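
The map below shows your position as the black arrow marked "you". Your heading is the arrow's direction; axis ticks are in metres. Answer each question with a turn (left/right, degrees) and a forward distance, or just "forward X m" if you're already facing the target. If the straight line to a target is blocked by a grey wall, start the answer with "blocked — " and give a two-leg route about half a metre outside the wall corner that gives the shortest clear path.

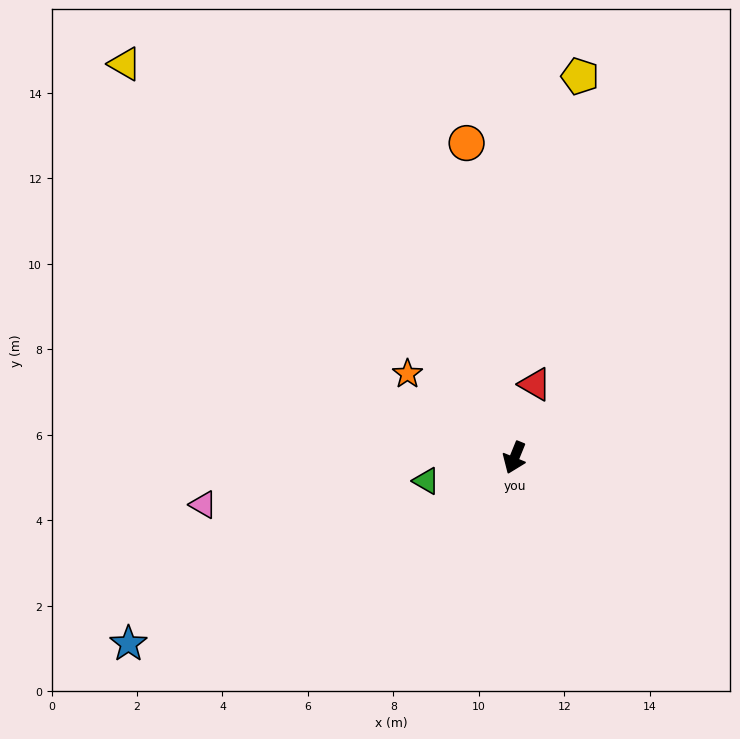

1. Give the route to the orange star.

turn right 106°, forward 3.2 m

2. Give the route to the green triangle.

turn right 53°, forward 2.1 m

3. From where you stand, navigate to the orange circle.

turn right 149°, forward 7.4 m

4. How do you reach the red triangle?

turn right 173°, forward 1.8 m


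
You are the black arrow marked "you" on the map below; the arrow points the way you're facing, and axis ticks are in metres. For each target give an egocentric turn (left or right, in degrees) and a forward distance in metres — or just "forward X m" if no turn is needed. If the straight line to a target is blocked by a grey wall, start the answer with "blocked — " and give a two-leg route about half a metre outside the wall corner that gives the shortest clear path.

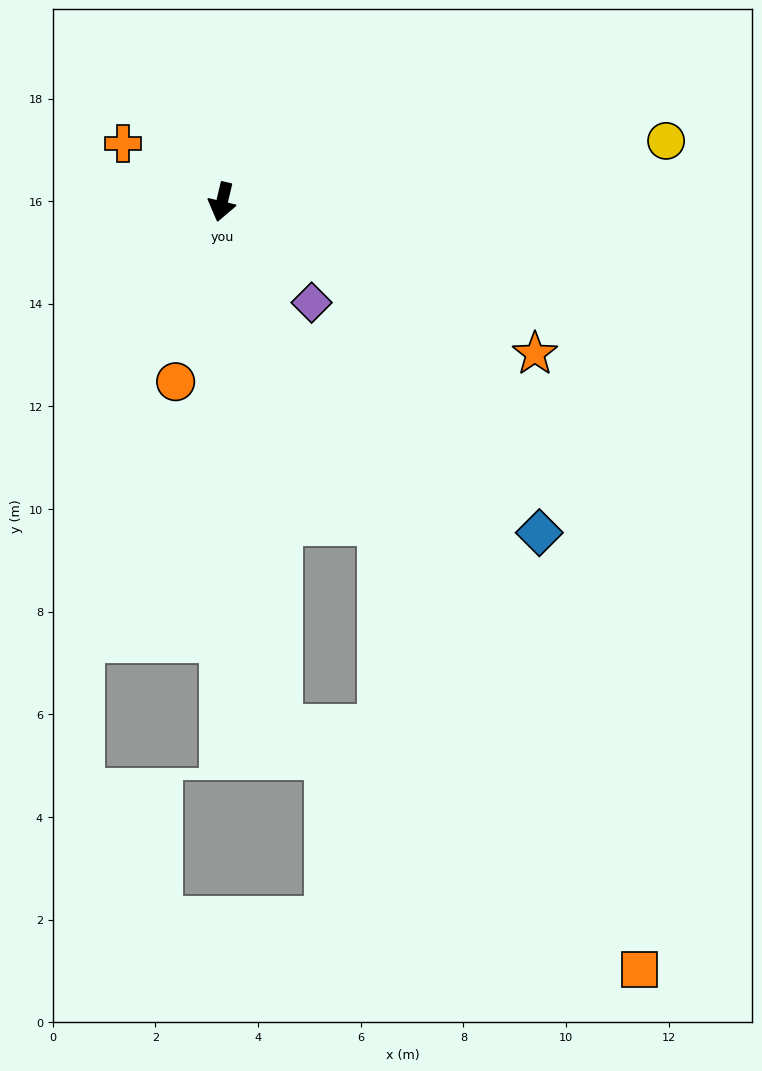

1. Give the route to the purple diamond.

turn left 55°, forward 2.6 m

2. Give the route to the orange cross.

turn right 107°, forward 2.2 m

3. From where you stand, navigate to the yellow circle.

turn left 111°, forward 8.7 m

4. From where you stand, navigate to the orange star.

turn left 77°, forward 6.8 m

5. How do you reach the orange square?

turn left 42°, forward 17.0 m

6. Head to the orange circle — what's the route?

forward 3.6 m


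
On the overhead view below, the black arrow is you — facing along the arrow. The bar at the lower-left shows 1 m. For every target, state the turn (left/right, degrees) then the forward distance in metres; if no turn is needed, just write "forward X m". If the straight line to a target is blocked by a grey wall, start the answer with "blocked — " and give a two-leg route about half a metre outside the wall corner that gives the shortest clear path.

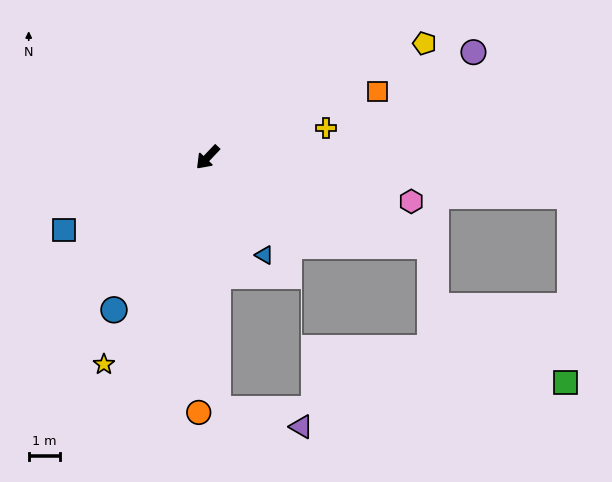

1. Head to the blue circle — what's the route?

turn left 12°, forward 5.8 m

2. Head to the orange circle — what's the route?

turn left 42°, forward 8.3 m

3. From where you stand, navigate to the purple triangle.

blocked — turn left 46°, forward 8.2 m, then turn left 76°, forward 2.8 m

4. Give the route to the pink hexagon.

turn left 121°, forward 6.8 m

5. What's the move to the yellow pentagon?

turn left 161°, forward 7.9 m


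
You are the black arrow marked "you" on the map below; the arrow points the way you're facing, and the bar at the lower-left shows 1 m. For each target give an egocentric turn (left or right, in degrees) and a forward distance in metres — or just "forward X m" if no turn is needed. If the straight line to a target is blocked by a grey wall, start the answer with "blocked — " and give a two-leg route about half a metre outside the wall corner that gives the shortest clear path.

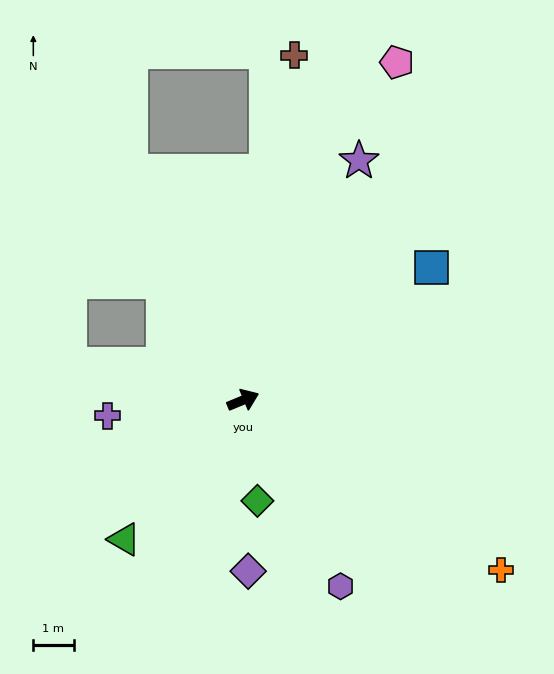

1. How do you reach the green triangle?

turn right 153°, forward 4.6 m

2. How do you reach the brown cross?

turn left 59°, forward 8.7 m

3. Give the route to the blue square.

turn left 13°, forward 5.7 m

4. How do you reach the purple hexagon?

turn right 85°, forward 5.2 m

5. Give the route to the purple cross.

turn left 164°, forward 3.4 m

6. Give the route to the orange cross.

turn right 56°, forward 7.7 m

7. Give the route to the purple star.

turn left 42°, forward 6.6 m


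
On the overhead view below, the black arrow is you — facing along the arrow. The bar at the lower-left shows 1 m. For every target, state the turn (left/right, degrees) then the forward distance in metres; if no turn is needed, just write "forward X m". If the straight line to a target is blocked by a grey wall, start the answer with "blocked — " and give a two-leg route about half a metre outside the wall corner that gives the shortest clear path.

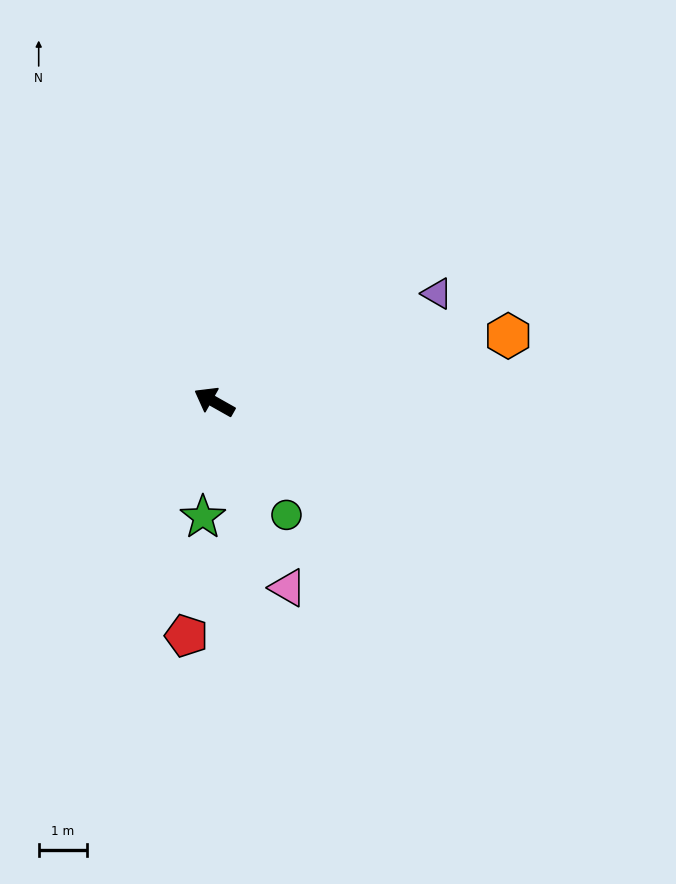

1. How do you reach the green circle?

turn left 152°, forward 2.8 m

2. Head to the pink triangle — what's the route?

turn left 141°, forward 4.1 m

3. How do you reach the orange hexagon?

turn right 138°, forward 6.2 m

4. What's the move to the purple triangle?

turn right 125°, forward 5.1 m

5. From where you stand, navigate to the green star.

turn left 114°, forward 2.4 m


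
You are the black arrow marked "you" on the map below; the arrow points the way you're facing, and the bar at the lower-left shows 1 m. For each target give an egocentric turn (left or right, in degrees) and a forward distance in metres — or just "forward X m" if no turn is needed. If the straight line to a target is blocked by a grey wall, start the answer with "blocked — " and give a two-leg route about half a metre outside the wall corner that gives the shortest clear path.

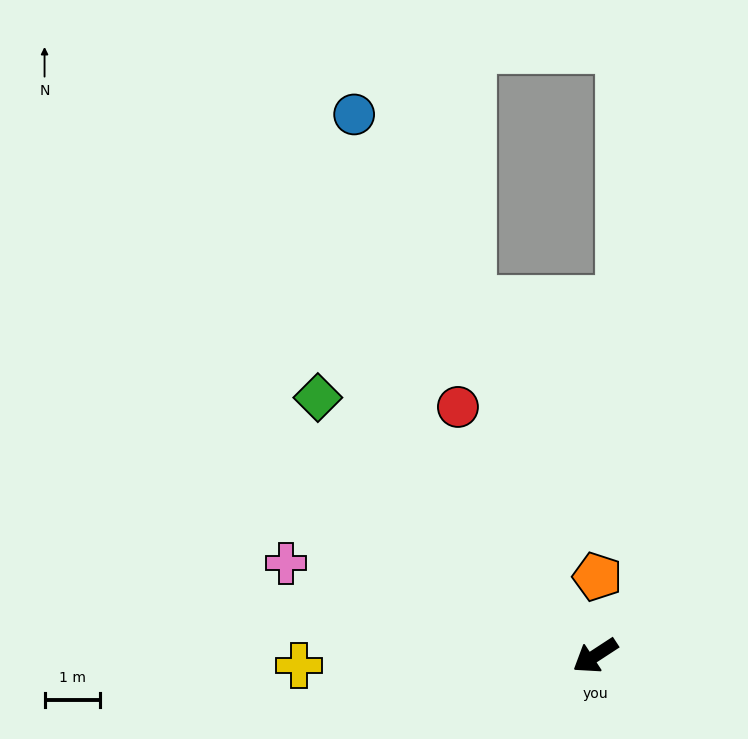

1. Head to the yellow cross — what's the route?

turn right 31°, forward 5.3 m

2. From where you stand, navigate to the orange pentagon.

turn right 125°, forward 1.4 m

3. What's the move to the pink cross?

turn right 50°, forward 5.8 m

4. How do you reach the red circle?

turn right 94°, forward 5.1 m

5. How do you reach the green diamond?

turn right 76°, forward 6.8 m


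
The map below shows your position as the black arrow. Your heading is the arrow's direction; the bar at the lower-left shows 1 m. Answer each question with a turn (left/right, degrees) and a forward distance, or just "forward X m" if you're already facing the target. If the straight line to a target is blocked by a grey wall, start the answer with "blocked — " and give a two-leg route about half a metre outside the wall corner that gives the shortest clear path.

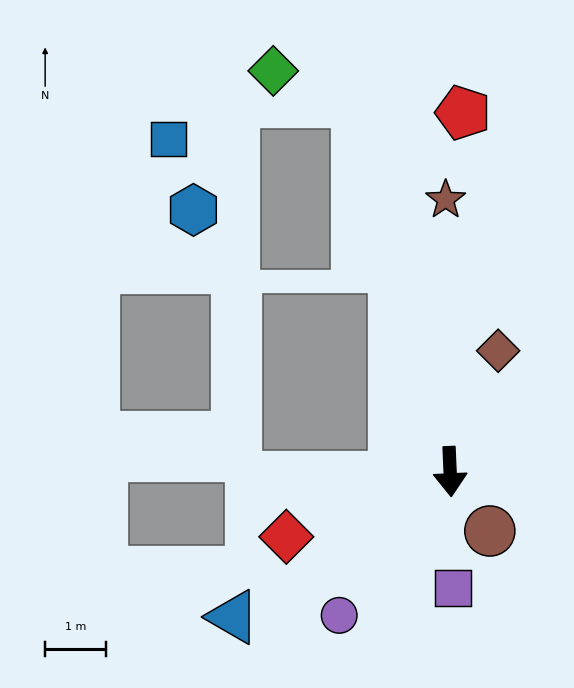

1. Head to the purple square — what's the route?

forward 1.9 m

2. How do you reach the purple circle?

turn right 40°, forward 3.0 m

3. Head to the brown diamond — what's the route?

turn left 156°, forward 2.2 m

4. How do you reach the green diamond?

blocked — turn right 168°, forward 6.3 m, then turn left 55°, forward 1.5 m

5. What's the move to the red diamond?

turn right 71°, forward 2.9 m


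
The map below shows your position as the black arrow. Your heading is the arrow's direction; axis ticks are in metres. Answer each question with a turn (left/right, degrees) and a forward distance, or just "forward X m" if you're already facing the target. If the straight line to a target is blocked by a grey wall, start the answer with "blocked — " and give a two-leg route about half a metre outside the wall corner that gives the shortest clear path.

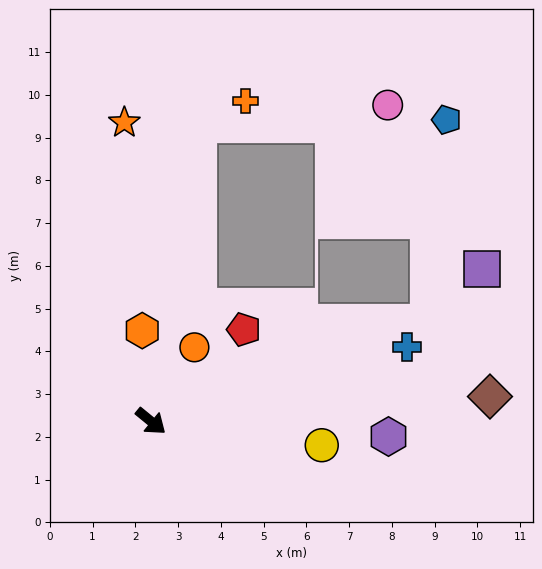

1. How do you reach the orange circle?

turn left 99°, forward 2.0 m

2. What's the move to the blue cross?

turn left 55°, forward 6.2 m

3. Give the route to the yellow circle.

turn left 31°, forward 4.0 m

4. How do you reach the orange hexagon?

turn left 135°, forward 2.1 m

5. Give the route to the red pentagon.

turn left 84°, forward 3.1 m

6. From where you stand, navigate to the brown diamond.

turn left 43°, forward 7.9 m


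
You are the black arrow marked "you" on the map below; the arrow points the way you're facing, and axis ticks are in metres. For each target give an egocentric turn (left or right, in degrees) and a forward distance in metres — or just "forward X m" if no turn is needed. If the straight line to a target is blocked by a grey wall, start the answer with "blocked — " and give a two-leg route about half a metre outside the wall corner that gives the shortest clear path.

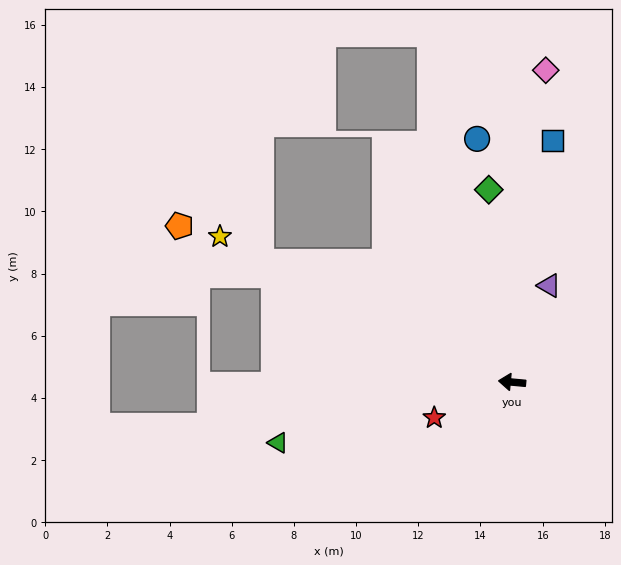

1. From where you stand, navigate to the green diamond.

turn right 78°, forward 6.2 m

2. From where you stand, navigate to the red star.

turn left 30°, forward 2.8 m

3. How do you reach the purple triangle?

turn right 106°, forward 3.3 m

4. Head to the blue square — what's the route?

turn right 94°, forward 7.9 m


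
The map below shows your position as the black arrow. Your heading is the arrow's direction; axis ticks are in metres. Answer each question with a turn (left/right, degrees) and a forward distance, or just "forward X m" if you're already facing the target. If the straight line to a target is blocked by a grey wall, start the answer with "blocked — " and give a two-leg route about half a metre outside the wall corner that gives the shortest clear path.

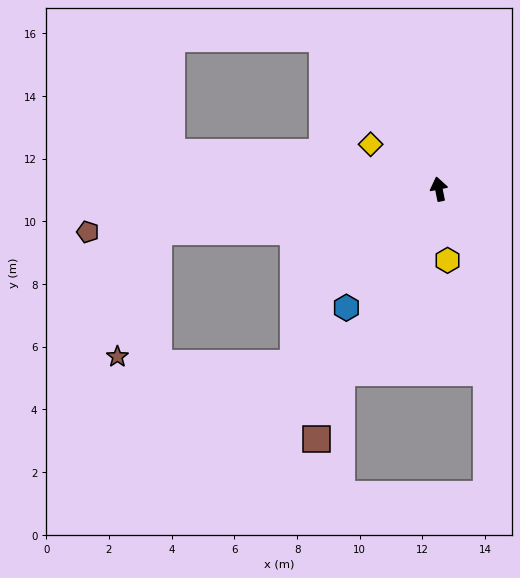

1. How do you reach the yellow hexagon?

turn left 176°, forward 2.3 m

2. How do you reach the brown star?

blocked — turn left 87°, forward 9.0 m, then turn left 63°, forward 4.2 m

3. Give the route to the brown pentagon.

turn left 86°, forward 11.3 m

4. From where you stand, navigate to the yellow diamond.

turn left 45°, forward 2.6 m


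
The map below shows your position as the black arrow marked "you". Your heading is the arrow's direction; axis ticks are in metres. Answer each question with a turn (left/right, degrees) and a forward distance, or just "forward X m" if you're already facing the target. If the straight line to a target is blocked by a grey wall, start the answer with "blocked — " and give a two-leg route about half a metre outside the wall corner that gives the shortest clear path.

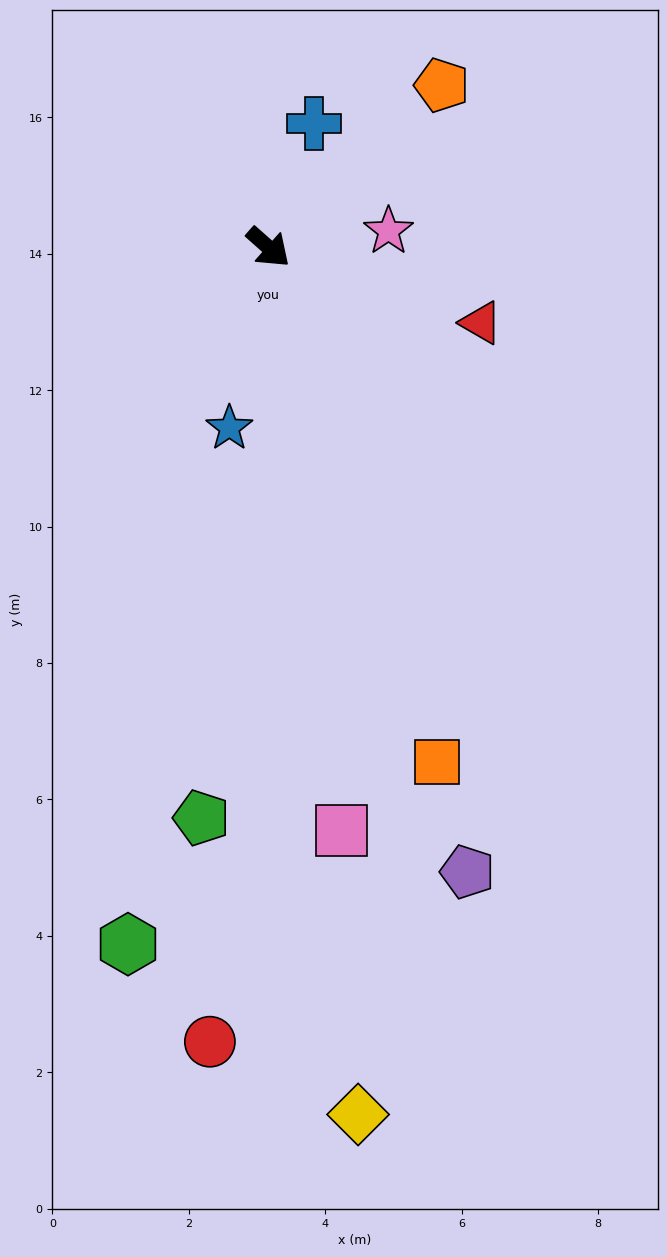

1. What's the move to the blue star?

turn right 61°, forward 2.7 m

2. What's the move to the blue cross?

turn left 112°, forward 1.9 m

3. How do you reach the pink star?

turn left 49°, forward 1.8 m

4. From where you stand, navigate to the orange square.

turn right 30°, forward 7.9 m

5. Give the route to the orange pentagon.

turn left 85°, forward 3.5 m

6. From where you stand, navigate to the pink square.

turn right 41°, forward 8.6 m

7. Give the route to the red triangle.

turn left 22°, forward 3.3 m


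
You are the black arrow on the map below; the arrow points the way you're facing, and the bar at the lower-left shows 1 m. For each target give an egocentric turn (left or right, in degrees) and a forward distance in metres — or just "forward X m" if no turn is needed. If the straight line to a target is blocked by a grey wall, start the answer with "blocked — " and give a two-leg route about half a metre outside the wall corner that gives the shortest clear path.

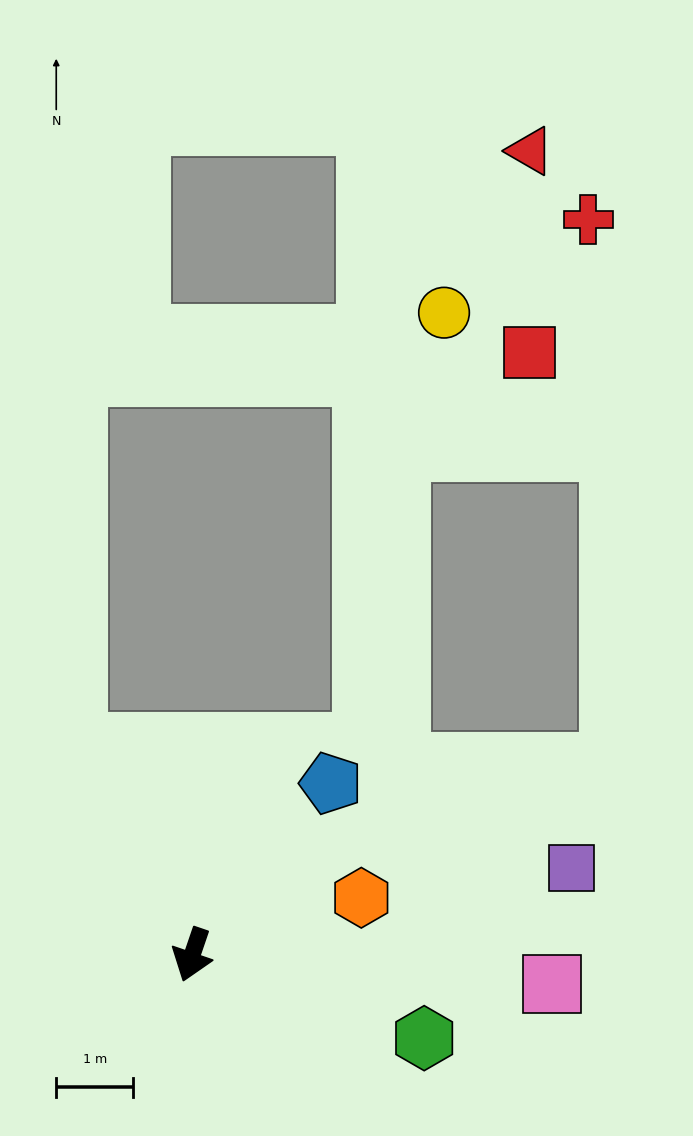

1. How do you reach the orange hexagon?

turn left 128°, forward 2.3 m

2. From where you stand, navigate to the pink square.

turn left 104°, forward 4.7 m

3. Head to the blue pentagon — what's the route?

turn left 160°, forward 2.9 m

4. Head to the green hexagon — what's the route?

turn left 89°, forward 3.2 m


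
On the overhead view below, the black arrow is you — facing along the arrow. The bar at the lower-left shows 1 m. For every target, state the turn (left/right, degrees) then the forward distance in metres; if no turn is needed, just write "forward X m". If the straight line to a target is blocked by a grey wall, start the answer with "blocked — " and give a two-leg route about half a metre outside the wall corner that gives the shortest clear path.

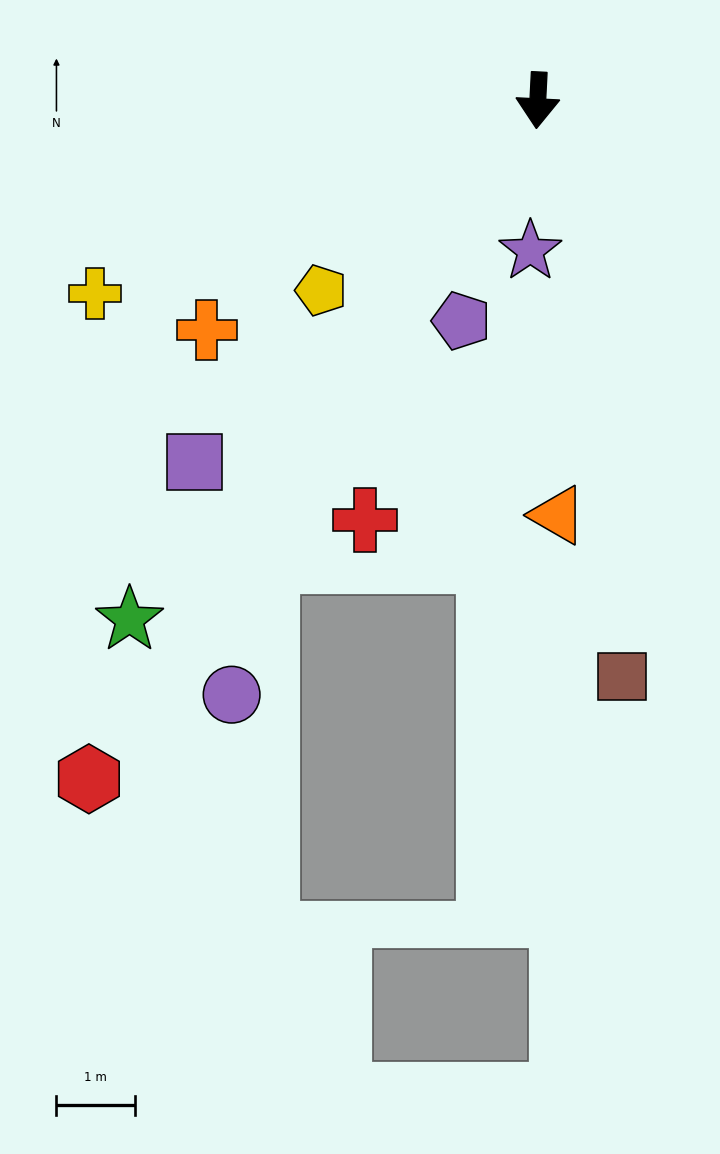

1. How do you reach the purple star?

forward 1.9 m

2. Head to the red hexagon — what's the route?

turn right 31°, forward 10.4 m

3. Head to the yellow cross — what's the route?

turn right 64°, forward 6.2 m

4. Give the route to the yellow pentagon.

turn right 46°, forward 3.7 m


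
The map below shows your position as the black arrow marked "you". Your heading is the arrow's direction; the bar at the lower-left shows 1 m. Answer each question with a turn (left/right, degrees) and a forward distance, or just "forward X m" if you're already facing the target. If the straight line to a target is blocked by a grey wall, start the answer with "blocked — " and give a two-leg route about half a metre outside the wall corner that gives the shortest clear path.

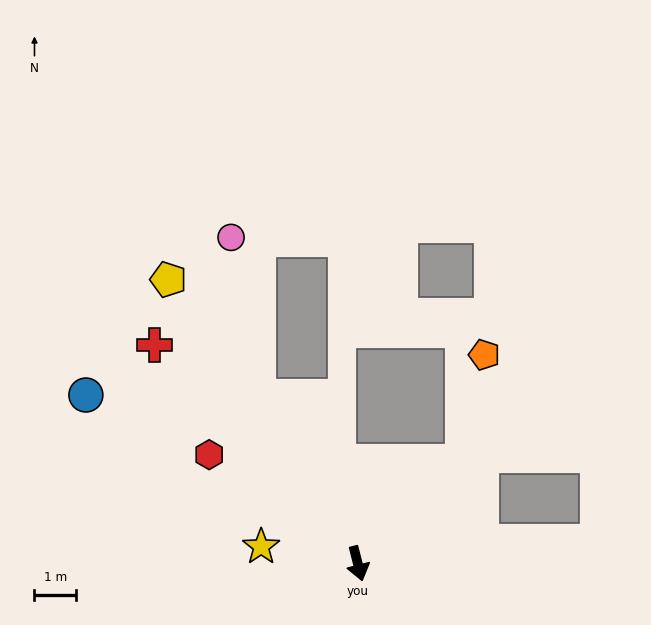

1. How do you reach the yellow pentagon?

turn right 161°, forward 8.2 m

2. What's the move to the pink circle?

blocked — turn right 163°, forward 4.7 m, then turn right 22°, forward 3.9 m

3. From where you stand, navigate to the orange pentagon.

blocked — turn left 120°, forward 3.5 m, then turn left 34°, forward 2.6 m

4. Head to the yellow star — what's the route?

turn right 114°, forward 2.4 m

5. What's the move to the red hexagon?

turn right 140°, forward 4.4 m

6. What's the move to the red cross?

turn right 151°, forward 7.2 m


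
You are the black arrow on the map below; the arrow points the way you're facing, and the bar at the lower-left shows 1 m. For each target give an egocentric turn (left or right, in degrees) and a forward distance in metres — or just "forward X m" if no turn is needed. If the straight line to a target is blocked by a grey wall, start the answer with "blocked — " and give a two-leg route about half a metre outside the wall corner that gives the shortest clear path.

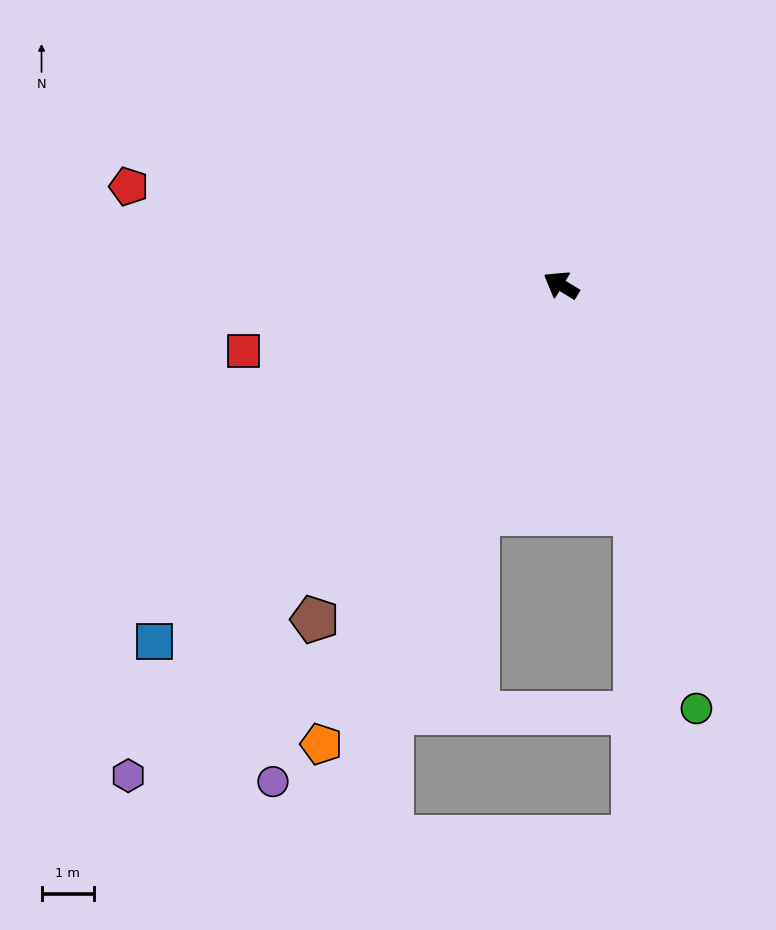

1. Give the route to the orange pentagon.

turn left 94°, forward 10.0 m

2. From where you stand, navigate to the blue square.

turn left 73°, forward 10.4 m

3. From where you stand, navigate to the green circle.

turn left 139°, forward 8.6 m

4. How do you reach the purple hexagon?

turn left 80°, forward 12.6 m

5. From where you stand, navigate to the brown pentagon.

turn left 85°, forward 8.0 m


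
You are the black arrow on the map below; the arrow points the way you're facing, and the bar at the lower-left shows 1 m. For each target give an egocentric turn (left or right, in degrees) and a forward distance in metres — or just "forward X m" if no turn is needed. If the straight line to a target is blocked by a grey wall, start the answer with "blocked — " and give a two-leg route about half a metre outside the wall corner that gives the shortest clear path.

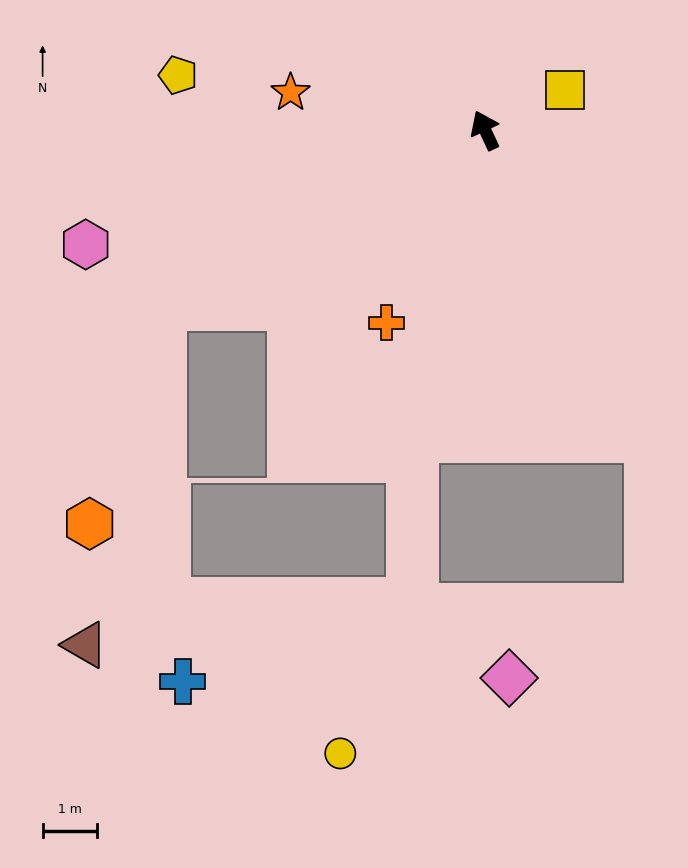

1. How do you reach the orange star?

turn left 54°, forward 3.6 m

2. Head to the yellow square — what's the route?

turn right 88°, forward 1.6 m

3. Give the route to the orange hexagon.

blocked — turn left 94°, forward 6.7 m, then turn left 42°, forward 4.2 m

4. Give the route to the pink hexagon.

turn left 81°, forward 7.6 m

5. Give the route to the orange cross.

turn left 128°, forward 4.0 m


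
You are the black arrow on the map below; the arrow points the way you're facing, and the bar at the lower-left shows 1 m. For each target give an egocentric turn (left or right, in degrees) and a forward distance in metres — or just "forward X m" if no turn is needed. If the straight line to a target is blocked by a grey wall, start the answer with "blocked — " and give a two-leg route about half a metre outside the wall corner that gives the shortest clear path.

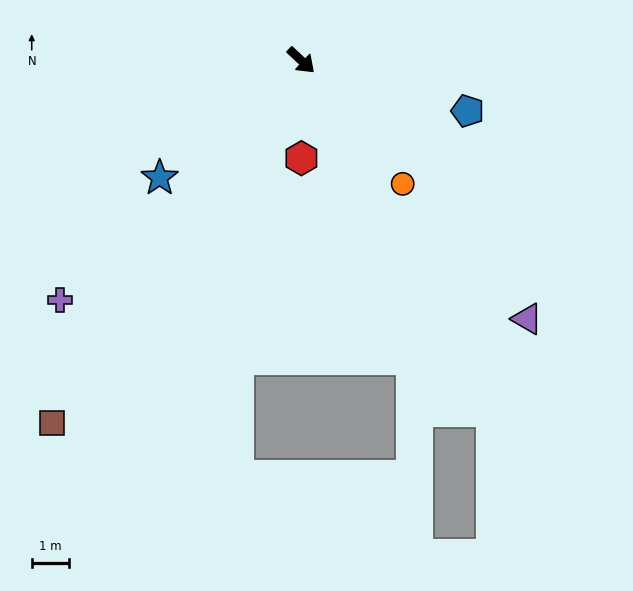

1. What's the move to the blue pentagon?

turn left 26°, forward 4.7 m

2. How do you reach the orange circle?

turn right 8°, forward 4.3 m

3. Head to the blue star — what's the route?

turn right 97°, forward 4.9 m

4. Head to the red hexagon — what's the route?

turn right 47°, forward 2.6 m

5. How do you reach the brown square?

turn right 82°, forward 11.8 m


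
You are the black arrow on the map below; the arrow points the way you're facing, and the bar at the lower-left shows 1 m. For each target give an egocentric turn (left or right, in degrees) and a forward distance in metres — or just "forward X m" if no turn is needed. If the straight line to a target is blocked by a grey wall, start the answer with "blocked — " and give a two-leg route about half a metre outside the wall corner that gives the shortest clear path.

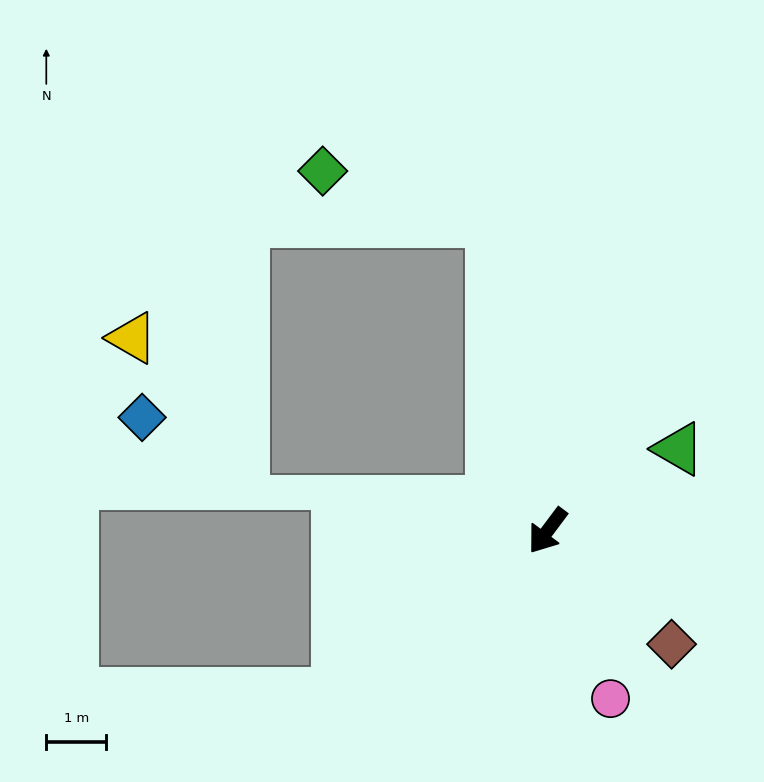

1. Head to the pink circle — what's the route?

turn left 57°, forward 3.0 m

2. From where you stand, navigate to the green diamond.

blocked — turn right 133°, forward 5.2 m, then turn left 63°, forward 2.9 m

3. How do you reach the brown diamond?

turn left 84°, forward 2.8 m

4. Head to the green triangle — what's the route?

turn left 159°, forward 2.6 m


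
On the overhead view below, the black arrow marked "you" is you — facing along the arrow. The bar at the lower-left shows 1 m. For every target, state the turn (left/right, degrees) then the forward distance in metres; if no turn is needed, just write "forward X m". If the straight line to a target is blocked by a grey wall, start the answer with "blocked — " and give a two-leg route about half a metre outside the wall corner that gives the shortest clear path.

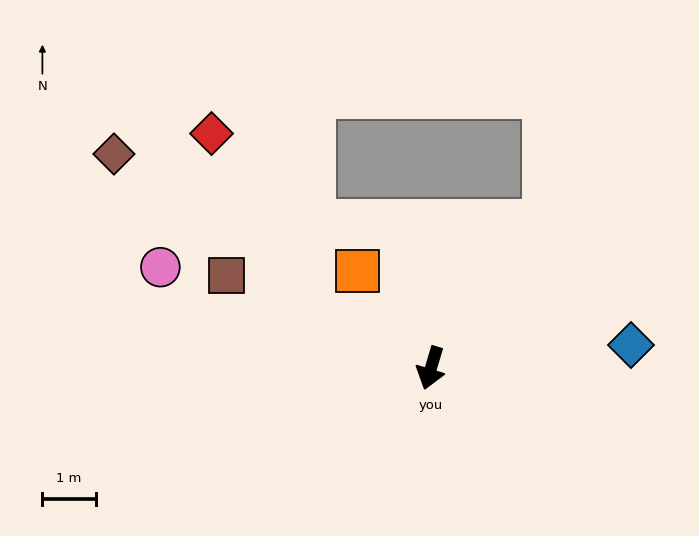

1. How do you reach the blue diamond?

turn left 113°, forward 3.8 m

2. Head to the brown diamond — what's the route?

turn right 107°, forward 7.2 m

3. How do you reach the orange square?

turn right 126°, forward 2.3 m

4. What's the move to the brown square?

turn right 98°, forward 4.2 m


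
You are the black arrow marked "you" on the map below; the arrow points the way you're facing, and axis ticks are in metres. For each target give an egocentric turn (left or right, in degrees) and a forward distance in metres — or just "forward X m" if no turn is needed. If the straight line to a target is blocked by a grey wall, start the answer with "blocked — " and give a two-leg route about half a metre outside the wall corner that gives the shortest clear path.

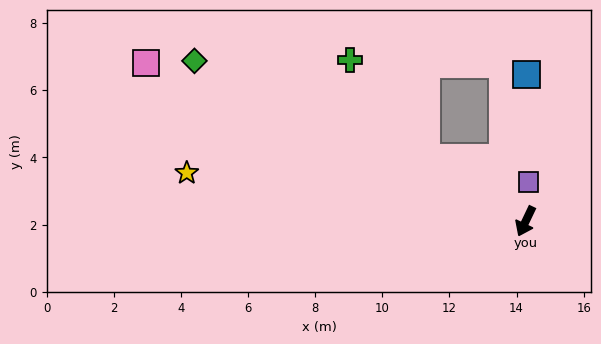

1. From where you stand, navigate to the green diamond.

turn right 90°, forward 11.0 m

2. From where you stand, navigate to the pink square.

turn right 87°, forward 12.3 m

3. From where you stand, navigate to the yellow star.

turn right 73°, forward 10.2 m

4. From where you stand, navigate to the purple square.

turn right 159°, forward 1.2 m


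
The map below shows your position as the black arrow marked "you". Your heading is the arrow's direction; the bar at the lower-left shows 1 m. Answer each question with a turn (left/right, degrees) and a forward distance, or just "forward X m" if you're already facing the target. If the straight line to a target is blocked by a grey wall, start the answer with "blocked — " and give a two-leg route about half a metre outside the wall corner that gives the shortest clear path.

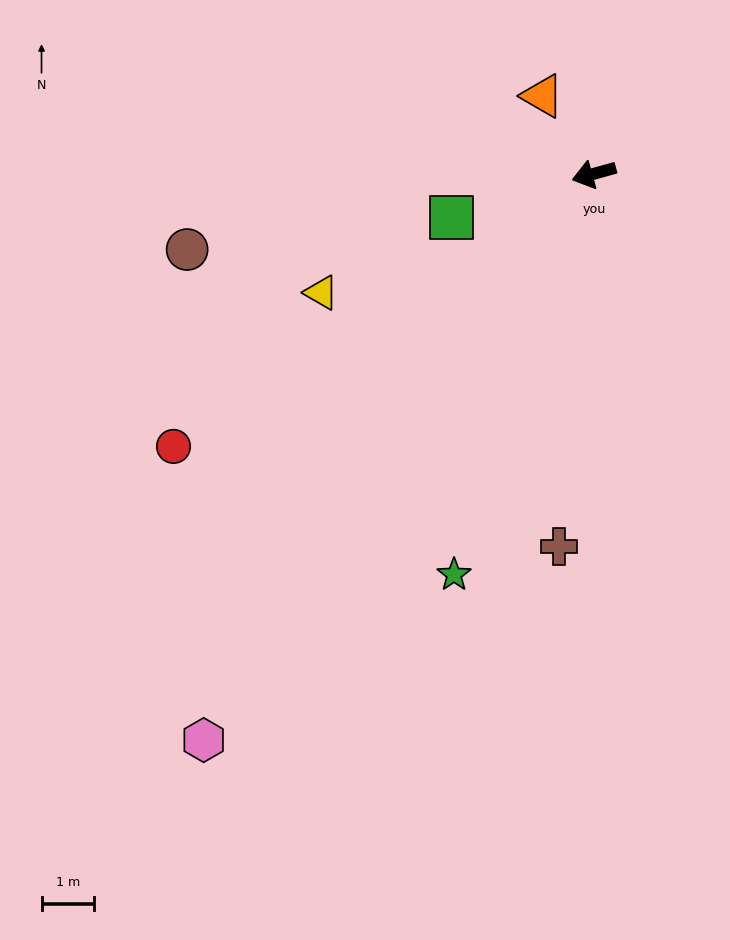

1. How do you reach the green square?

forward 2.8 m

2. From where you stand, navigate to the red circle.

turn left 17°, forward 9.6 m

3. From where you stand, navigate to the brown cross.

turn left 69°, forward 7.1 m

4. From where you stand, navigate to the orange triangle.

turn right 72°, forward 1.8 m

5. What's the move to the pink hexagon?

turn left 40°, forward 13.1 m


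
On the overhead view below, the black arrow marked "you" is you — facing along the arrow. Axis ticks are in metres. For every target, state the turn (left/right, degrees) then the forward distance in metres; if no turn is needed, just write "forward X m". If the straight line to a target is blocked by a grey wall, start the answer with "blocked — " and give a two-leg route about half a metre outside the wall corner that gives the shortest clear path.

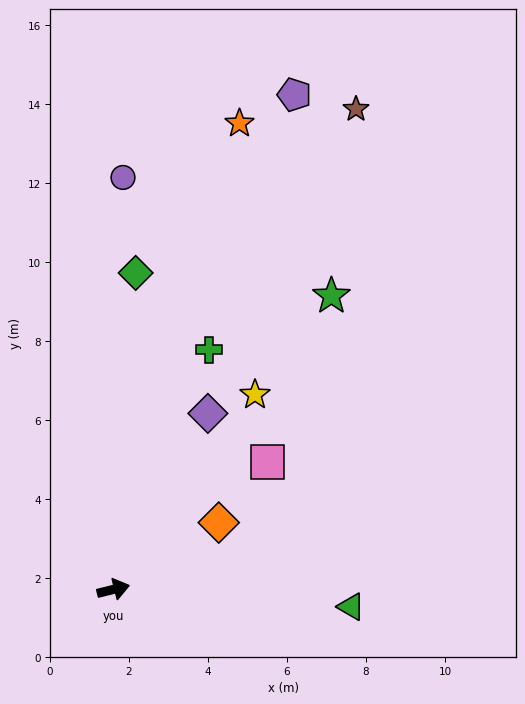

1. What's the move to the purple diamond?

turn left 48°, forward 5.1 m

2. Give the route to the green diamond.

turn left 72°, forward 8.0 m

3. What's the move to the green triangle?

turn right 18°, forward 6.0 m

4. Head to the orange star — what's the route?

turn left 61°, forward 12.2 m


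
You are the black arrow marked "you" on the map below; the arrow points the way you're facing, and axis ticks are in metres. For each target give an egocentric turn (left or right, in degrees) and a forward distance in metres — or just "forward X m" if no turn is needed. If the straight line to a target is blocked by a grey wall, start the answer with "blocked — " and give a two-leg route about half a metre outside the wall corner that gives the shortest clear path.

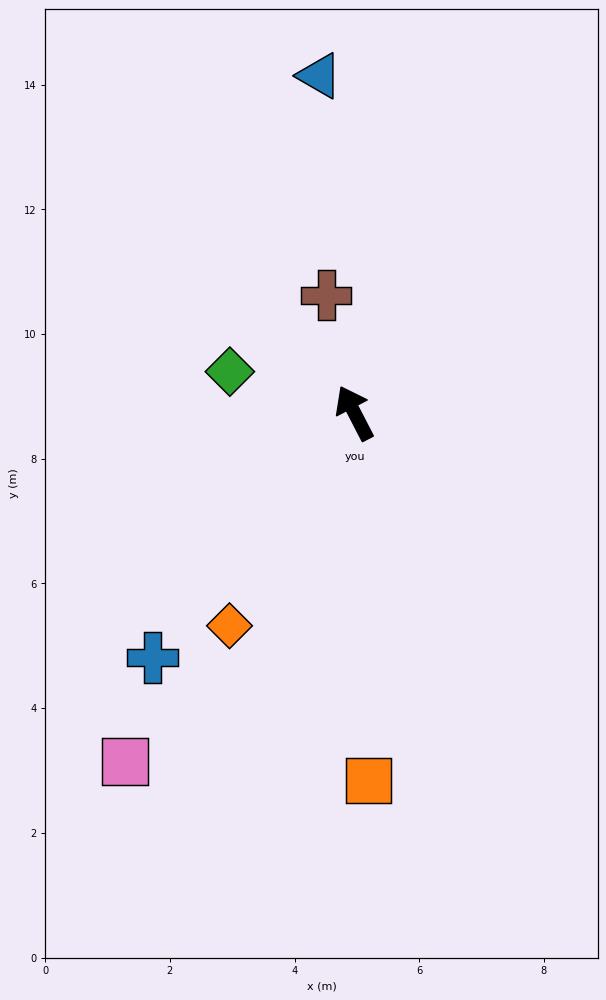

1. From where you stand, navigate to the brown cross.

turn right 14°, forward 1.9 m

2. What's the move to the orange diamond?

turn left 122°, forward 4.0 m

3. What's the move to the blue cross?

turn left 113°, forward 5.1 m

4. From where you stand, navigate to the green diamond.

turn left 44°, forward 2.1 m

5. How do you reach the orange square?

turn left 155°, forward 5.9 m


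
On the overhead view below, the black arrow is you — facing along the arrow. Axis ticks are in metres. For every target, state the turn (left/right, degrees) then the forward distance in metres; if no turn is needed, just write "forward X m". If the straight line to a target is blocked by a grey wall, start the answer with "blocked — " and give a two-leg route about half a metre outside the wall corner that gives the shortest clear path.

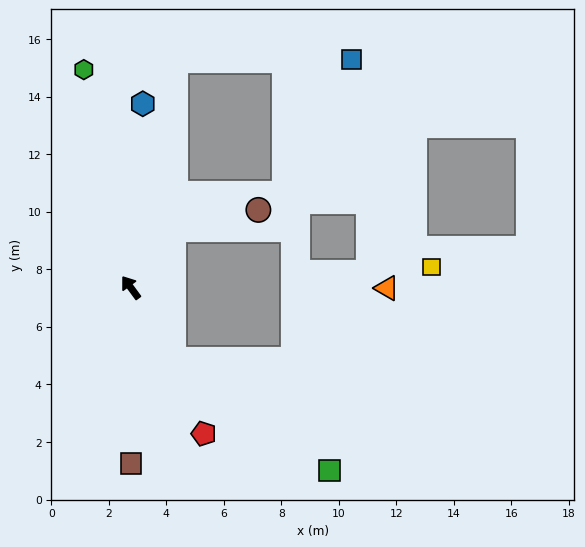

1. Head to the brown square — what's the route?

turn left 144°, forward 6.1 m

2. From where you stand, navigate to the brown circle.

blocked — turn right 73°, forward 2.5 m, then turn right 40°, forward 3.0 m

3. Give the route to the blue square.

blocked — turn right 48°, forward 8.0 m, then turn right 78°, forward 6.1 m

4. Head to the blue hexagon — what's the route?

turn right 40°, forward 6.4 m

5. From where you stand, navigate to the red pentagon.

turn left 170°, forward 5.7 m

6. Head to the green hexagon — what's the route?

turn right 24°, forward 7.7 m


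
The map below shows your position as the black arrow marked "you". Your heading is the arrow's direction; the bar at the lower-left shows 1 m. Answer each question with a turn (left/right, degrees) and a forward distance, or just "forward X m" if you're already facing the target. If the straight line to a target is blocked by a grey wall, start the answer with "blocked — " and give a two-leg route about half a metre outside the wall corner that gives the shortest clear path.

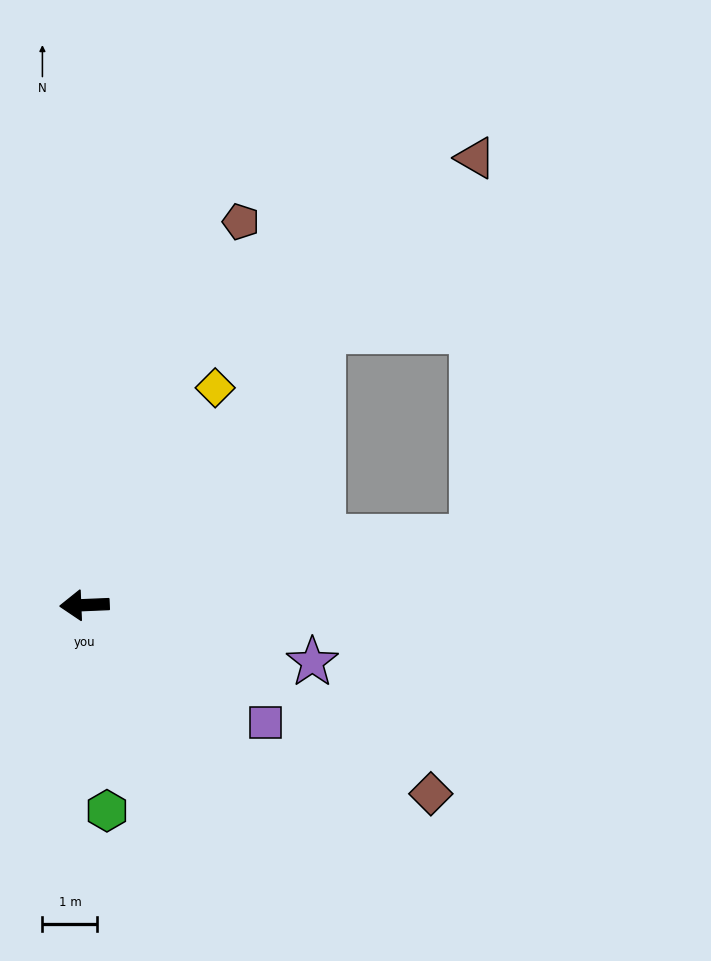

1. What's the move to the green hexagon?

turn left 94°, forward 3.8 m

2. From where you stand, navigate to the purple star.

turn left 164°, forward 4.3 m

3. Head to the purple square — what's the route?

turn left 145°, forward 3.9 m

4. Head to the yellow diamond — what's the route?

turn right 123°, forward 4.6 m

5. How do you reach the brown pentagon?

turn right 115°, forward 7.5 m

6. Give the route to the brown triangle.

turn right 134°, forward 10.8 m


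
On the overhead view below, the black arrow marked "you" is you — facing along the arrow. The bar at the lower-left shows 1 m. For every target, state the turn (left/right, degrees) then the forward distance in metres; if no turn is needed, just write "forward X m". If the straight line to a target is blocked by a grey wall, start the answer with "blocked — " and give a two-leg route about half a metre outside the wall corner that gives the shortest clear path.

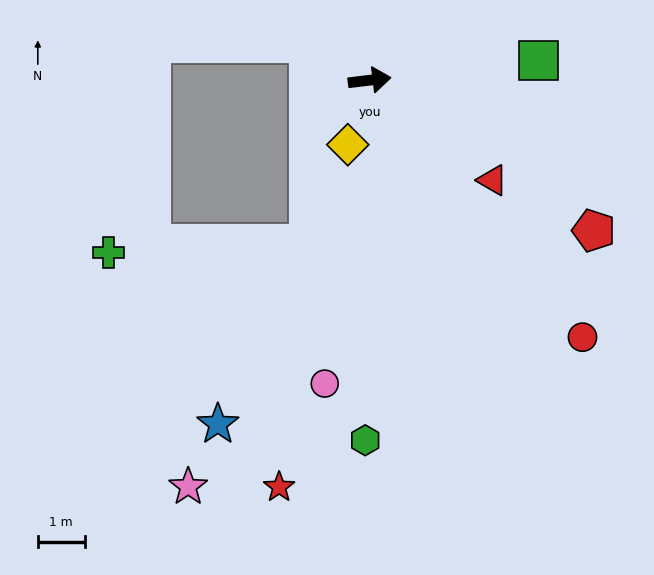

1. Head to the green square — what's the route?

forward 3.6 m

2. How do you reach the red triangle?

turn right 46°, forward 3.4 m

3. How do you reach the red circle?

turn right 57°, forward 7.1 m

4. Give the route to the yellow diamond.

turn right 116°, forward 1.5 m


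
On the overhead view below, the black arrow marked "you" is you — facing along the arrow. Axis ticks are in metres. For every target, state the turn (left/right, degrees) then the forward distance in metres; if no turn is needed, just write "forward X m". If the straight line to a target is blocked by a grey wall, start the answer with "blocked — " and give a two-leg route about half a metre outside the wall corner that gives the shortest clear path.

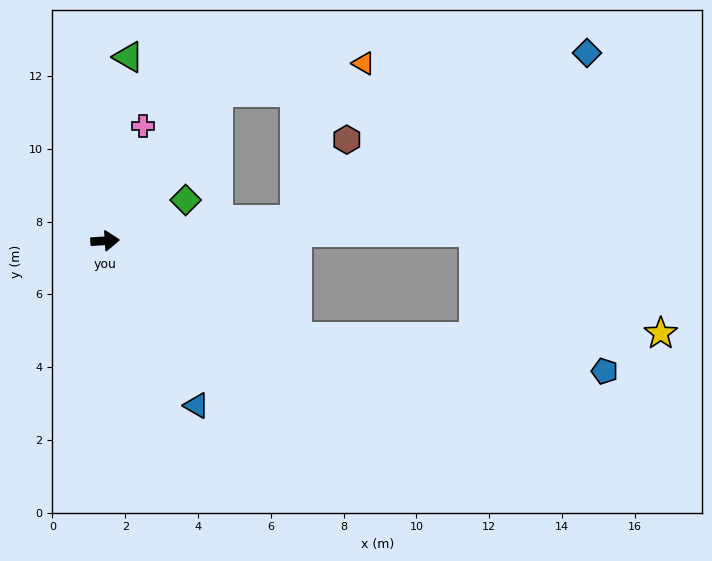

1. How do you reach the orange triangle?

blocked — turn left 50°, forward 5.1 m, then turn right 43°, forward 4.1 m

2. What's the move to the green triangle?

turn left 79°, forward 5.1 m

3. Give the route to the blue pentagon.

blocked — turn right 30°, forward 5.9 m, then turn left 20°, forward 8.5 m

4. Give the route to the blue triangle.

turn right 65°, forward 5.2 m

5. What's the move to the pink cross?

turn left 68°, forward 3.3 m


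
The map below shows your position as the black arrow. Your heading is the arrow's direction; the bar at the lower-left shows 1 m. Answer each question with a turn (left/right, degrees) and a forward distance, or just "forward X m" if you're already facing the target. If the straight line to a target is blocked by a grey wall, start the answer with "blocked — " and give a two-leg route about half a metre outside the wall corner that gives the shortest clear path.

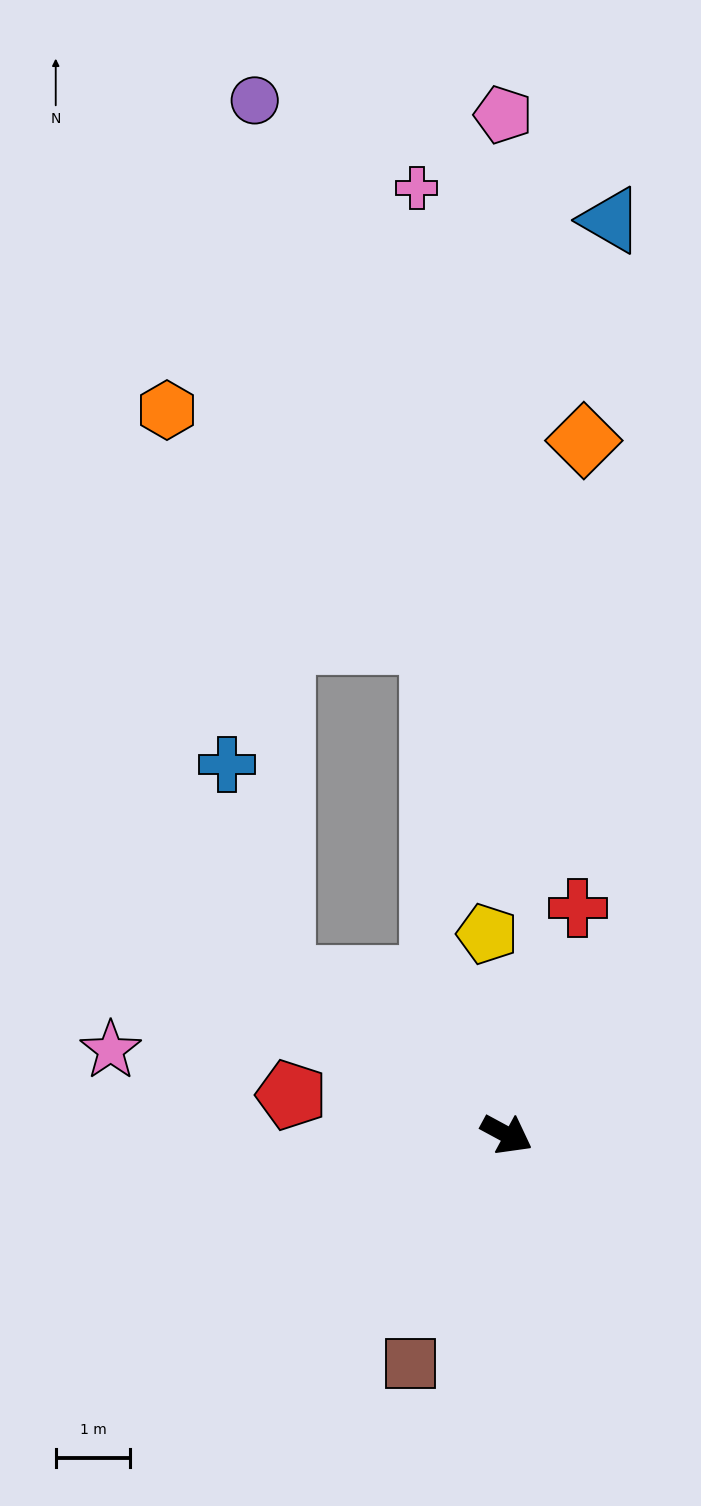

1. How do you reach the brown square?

turn right 84°, forward 3.3 m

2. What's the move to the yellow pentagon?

turn left 124°, forward 2.7 m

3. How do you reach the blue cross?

blocked — turn left 173°, forward 3.7 m, then turn right 40°, forward 3.0 m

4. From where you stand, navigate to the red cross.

turn left 101°, forward 3.2 m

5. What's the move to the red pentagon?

turn right 162°, forward 2.9 m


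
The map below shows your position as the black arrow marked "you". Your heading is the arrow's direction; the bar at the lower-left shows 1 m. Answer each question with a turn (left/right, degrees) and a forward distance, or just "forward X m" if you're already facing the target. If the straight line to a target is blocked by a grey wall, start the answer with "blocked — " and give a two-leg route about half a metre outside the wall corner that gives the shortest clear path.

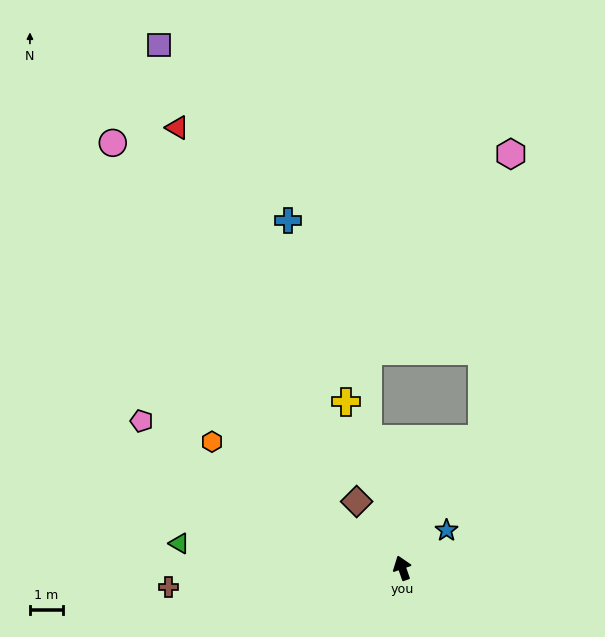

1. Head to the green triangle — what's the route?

turn left 65°, forward 6.8 m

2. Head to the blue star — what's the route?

turn right 69°, forward 1.8 m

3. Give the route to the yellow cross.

forward 5.3 m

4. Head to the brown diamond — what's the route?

turn left 15°, forward 2.4 m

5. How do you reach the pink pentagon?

turn left 41°, forward 9.1 m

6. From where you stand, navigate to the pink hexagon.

blocked — turn right 51°, forward 4.6 m, then turn left 26°, forward 8.7 m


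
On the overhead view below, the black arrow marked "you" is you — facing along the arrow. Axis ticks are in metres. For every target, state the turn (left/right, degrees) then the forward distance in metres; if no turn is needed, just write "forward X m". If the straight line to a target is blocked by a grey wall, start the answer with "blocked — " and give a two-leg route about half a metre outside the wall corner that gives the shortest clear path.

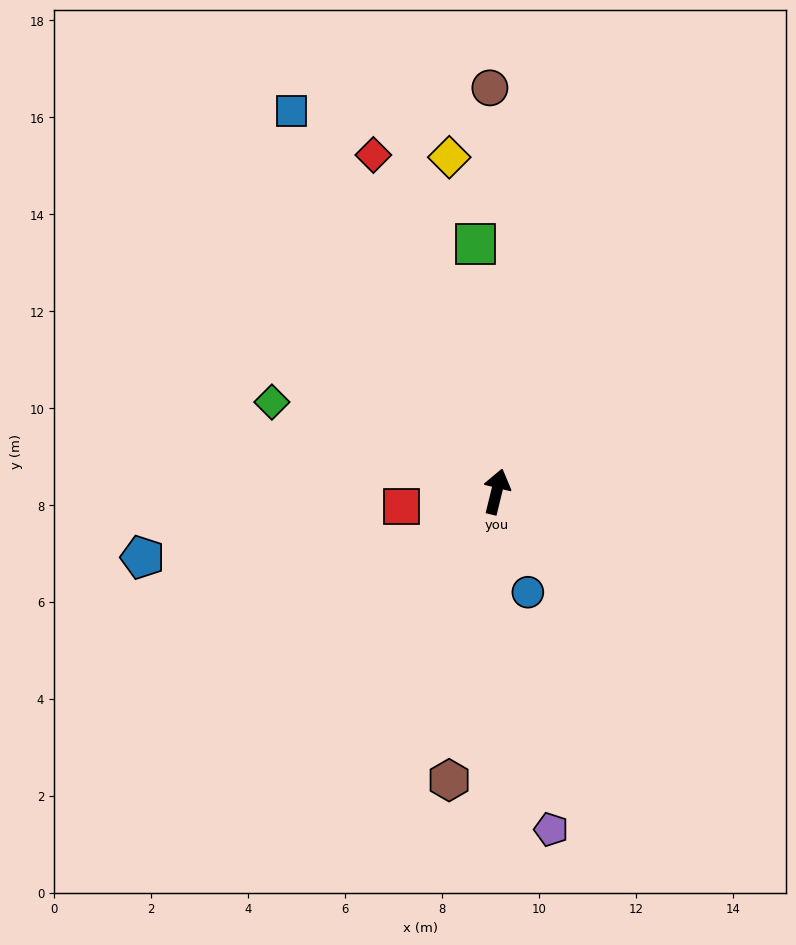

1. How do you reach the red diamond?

turn left 34°, forward 7.4 m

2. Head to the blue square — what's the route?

turn left 42°, forward 8.9 m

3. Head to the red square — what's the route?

turn left 113°, forward 2.0 m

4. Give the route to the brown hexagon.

turn right 176°, forward 6.0 m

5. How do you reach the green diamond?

turn left 82°, forward 5.0 m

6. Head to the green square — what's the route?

turn left 19°, forward 5.1 m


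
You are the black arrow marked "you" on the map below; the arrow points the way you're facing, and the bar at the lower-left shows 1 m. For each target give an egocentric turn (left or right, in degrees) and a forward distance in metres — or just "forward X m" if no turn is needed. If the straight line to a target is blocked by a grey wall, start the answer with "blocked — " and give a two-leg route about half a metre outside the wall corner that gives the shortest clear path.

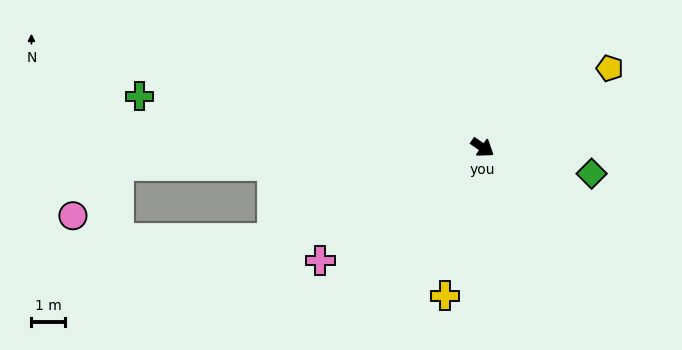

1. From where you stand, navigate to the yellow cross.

turn right 70°, forward 4.5 m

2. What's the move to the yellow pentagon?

turn left 66°, forward 4.4 m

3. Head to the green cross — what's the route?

turn right 154°, forward 10.3 m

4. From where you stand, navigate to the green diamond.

turn left 21°, forward 3.3 m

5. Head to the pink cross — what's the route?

turn right 111°, forward 5.8 m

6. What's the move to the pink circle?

blocked — turn right 143°, forward 10.7 m, then turn left 44°, forward 2.0 m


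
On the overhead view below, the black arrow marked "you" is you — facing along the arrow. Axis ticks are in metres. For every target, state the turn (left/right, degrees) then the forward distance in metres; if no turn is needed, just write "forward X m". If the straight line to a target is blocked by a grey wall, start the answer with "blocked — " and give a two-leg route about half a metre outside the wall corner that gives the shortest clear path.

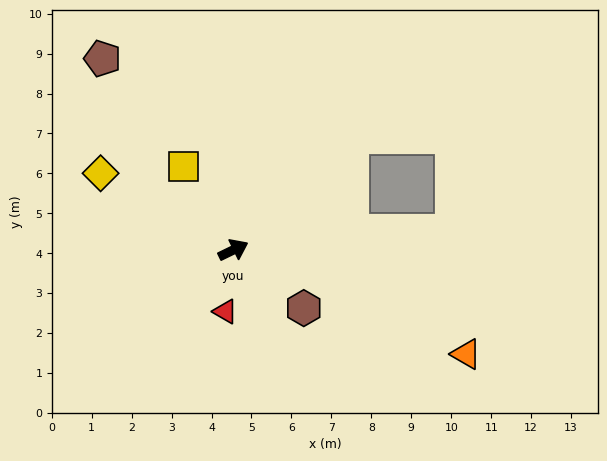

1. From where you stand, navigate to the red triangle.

turn right 123°, forward 1.6 m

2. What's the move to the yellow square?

turn left 95°, forward 2.4 m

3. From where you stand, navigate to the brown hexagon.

turn right 65°, forward 2.3 m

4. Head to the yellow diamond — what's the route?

turn left 124°, forward 3.8 m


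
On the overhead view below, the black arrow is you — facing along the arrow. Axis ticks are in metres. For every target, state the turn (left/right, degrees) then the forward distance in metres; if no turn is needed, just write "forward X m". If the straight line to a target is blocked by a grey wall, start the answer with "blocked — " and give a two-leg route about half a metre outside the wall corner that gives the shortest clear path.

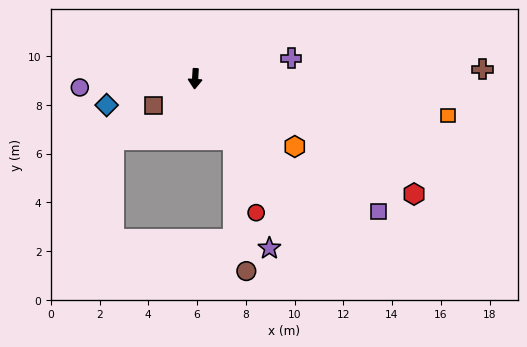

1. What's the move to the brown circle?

blocked — turn left 35°, forward 3.0 m, then turn right 26°, forward 5.4 m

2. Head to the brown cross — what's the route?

turn left 95°, forward 11.8 m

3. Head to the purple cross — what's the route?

turn left 105°, forward 4.0 m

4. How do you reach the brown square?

turn right 54°, forward 2.0 m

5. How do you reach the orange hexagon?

turn left 59°, forward 4.9 m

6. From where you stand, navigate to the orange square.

turn left 85°, forward 10.5 m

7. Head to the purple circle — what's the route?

turn right 82°, forward 4.7 m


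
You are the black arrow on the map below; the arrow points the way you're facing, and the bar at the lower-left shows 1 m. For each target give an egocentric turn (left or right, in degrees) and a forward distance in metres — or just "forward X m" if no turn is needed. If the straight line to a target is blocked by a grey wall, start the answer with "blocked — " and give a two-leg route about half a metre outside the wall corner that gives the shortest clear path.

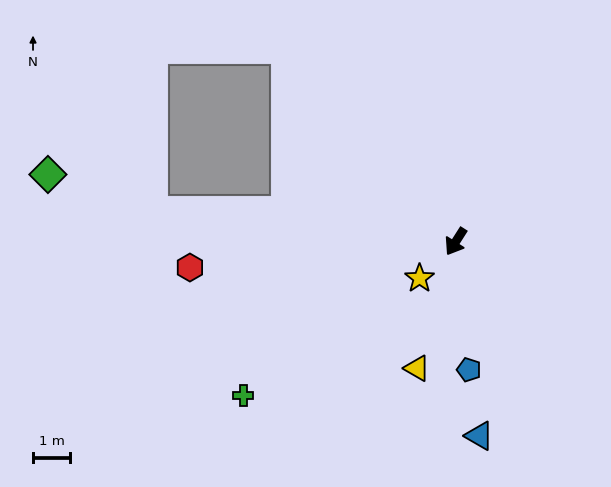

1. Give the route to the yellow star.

turn right 12°, forward 1.4 m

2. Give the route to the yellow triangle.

turn left 15°, forward 3.6 m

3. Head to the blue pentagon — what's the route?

turn left 38°, forward 3.5 m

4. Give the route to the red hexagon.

turn right 52°, forward 7.2 m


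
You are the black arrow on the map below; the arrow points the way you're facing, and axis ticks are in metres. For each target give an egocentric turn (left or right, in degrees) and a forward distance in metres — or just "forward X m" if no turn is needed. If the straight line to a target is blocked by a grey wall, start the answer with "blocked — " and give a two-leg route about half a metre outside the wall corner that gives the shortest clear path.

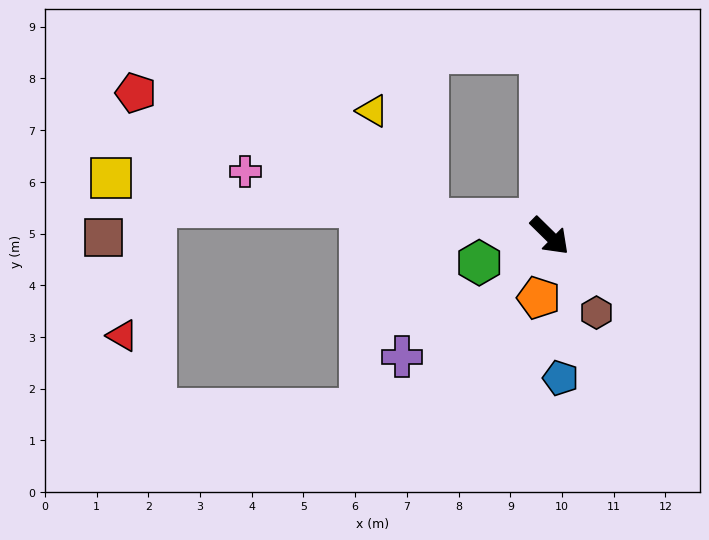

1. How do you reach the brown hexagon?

turn right 14°, forward 1.7 m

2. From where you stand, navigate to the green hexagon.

turn right 115°, forward 1.5 m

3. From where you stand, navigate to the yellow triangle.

blocked — turn right 143°, forward 2.4 m, then turn right 56°, forward 2.4 m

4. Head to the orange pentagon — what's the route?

turn right 56°, forward 1.2 m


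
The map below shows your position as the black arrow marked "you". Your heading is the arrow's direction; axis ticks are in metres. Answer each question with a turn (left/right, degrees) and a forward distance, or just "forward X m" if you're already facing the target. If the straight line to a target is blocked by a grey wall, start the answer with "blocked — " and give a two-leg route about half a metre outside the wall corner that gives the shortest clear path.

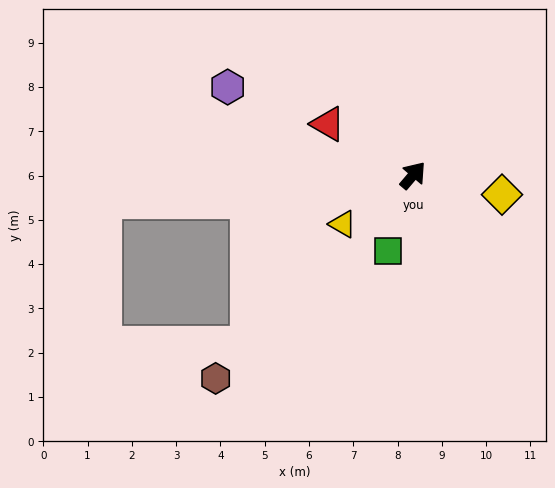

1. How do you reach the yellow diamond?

turn right 62°, forward 2.1 m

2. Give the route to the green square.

turn right 158°, forward 1.8 m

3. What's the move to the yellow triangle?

turn left 165°, forward 1.9 m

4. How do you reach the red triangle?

turn left 99°, forward 2.2 m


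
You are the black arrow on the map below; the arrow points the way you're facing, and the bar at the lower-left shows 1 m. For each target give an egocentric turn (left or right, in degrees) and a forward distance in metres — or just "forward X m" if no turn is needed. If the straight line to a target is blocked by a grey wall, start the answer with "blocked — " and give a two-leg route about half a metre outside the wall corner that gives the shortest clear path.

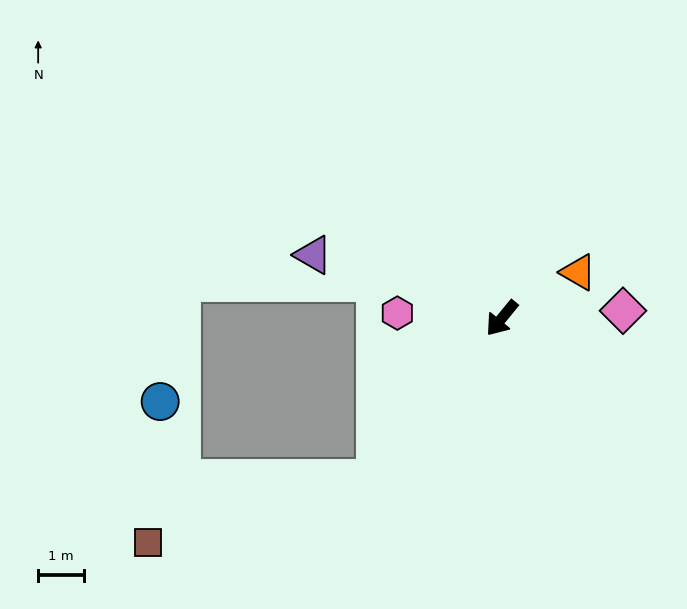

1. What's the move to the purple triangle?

turn right 69°, forward 4.3 m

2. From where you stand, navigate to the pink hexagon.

turn right 53°, forward 2.3 m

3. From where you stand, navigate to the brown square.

blocked — forward 4.5 m, then turn right 35°, forward 5.1 m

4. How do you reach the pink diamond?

turn left 133°, forward 2.6 m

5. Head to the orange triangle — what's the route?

turn left 160°, forward 1.9 m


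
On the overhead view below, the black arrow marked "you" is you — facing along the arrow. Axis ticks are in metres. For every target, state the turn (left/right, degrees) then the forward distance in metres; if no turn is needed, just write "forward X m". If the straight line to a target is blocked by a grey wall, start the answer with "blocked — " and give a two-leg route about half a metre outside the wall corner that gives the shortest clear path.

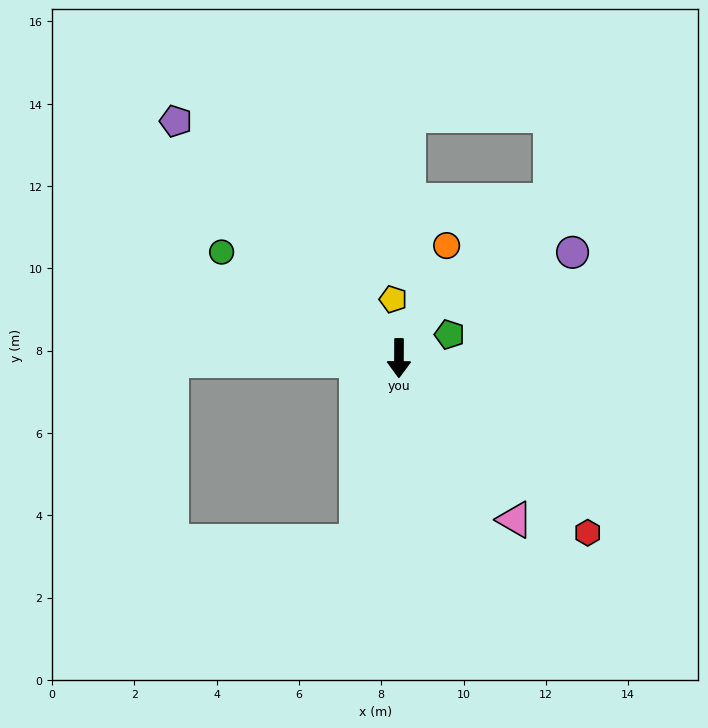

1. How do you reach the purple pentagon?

turn right 136°, forward 7.9 m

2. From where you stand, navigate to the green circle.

turn right 121°, forward 5.0 m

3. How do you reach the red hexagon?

turn left 47°, forward 6.2 m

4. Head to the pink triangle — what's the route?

turn left 36°, forward 4.8 m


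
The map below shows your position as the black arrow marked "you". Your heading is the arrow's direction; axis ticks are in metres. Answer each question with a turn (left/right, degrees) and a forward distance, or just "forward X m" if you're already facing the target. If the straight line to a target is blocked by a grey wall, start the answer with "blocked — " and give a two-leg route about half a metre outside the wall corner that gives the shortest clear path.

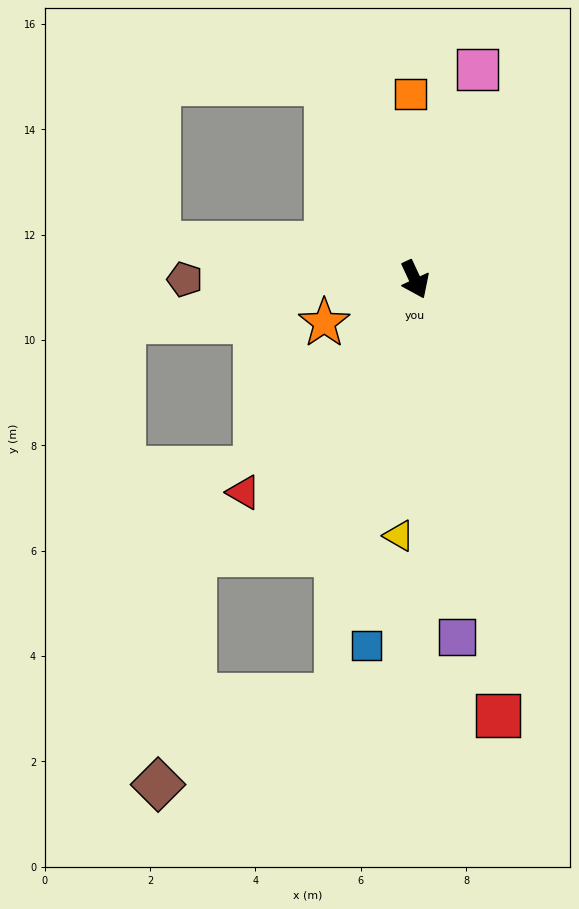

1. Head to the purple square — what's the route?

turn right 18°, forward 6.8 m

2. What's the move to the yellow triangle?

turn right 29°, forward 4.9 m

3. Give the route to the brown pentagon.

turn right 115°, forward 4.4 m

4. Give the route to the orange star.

turn right 89°, forward 1.9 m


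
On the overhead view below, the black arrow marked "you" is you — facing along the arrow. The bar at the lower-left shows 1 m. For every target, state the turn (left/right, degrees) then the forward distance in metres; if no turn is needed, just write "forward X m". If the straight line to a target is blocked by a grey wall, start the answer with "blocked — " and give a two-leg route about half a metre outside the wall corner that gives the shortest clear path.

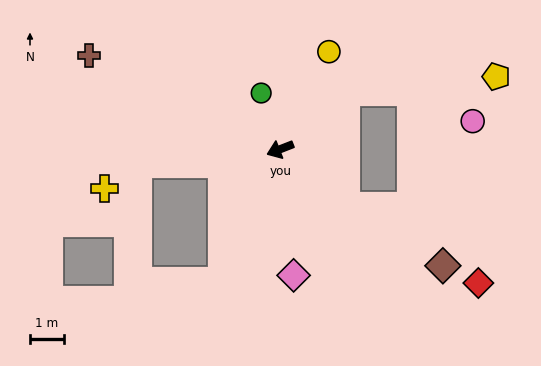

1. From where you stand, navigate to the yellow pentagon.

blocked — turn right 160°, forward 2.6 m, then turn right 36°, forward 4.4 m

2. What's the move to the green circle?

turn right 93°, forward 1.7 m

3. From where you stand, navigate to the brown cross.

turn right 47°, forward 6.3 m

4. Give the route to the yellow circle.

turn right 138°, forward 3.2 m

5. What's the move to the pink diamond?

turn left 75°, forward 3.7 m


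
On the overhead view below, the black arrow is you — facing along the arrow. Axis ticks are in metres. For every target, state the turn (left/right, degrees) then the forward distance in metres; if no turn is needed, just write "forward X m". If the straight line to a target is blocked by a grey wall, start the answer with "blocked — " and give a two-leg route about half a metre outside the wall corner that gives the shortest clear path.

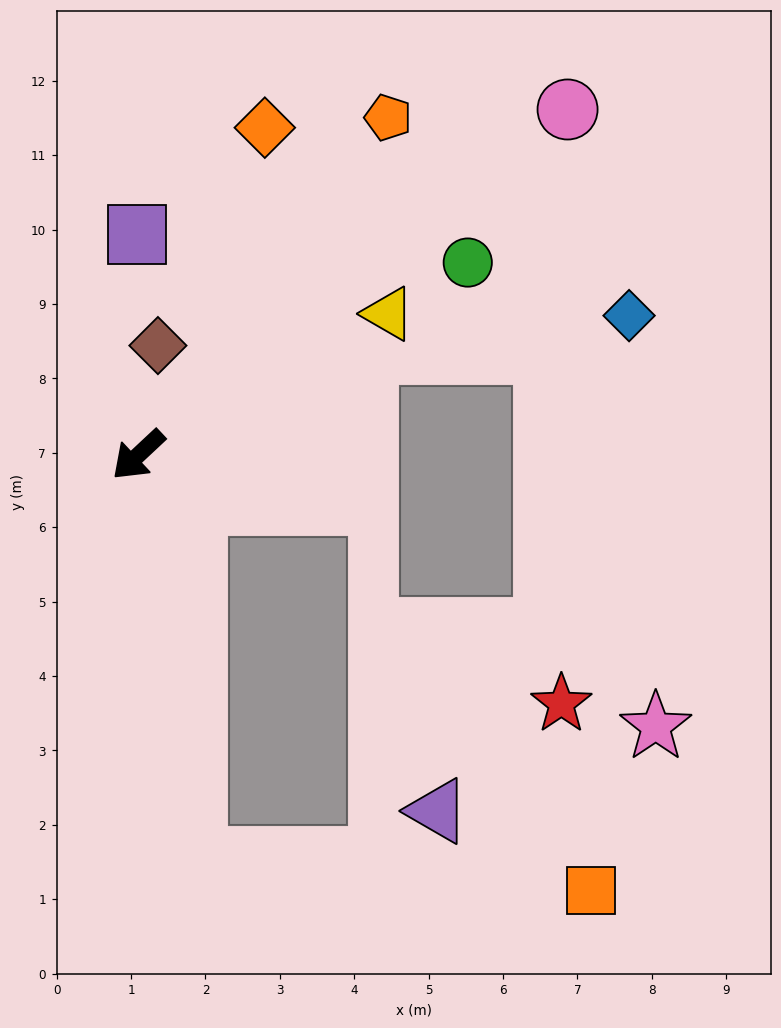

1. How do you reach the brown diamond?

turn right 143°, forward 1.5 m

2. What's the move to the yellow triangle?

turn left 166°, forward 3.9 m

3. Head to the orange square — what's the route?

blocked — turn left 55°, forward 5.5 m, then turn left 77°, forward 5.3 m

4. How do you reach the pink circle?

turn left 176°, forward 7.4 m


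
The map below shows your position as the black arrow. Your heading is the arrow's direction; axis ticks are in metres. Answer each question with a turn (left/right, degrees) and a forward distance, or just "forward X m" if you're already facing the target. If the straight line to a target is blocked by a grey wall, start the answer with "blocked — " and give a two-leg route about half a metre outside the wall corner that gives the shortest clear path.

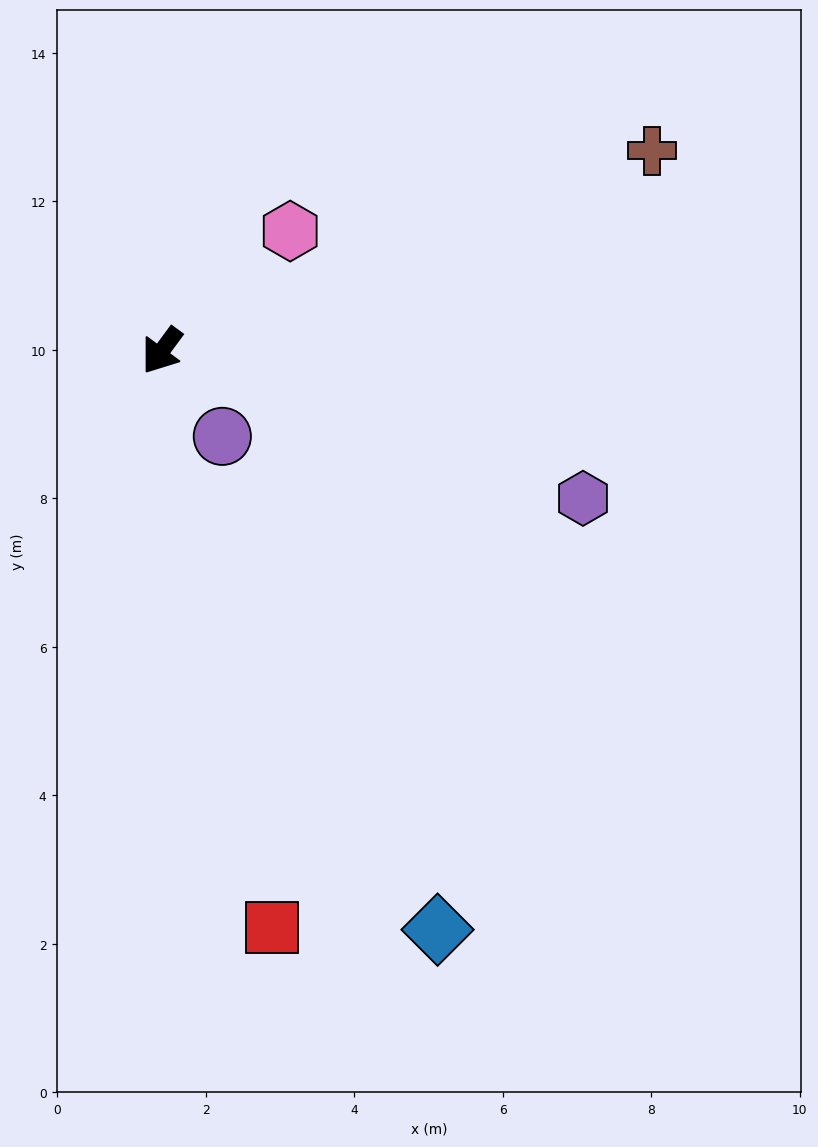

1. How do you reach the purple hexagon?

turn left 107°, forward 6.0 m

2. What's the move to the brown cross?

turn left 149°, forward 7.1 m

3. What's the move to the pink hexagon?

turn left 169°, forward 2.4 m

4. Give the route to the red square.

turn left 47°, forward 7.9 m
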